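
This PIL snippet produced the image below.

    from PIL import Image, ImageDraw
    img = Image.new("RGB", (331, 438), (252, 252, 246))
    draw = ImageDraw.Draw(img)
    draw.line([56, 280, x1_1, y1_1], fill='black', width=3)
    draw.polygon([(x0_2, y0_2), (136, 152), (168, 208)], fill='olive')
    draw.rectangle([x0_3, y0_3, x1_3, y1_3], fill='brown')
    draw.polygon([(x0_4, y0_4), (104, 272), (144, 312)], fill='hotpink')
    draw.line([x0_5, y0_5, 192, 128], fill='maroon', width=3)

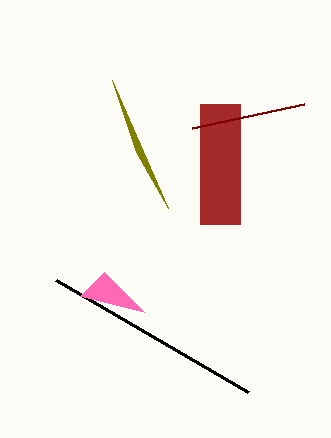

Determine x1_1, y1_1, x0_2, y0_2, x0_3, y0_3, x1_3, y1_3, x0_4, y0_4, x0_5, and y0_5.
x1_1 = 248
y1_1 = 392
x0_2 = 112
y0_2 = 80
x0_3 = 200
y0_3 = 104
x1_3 = 240
y1_3 = 224
x0_4 = 80
y0_4 = 296
x0_5 = 304
y0_5 = 104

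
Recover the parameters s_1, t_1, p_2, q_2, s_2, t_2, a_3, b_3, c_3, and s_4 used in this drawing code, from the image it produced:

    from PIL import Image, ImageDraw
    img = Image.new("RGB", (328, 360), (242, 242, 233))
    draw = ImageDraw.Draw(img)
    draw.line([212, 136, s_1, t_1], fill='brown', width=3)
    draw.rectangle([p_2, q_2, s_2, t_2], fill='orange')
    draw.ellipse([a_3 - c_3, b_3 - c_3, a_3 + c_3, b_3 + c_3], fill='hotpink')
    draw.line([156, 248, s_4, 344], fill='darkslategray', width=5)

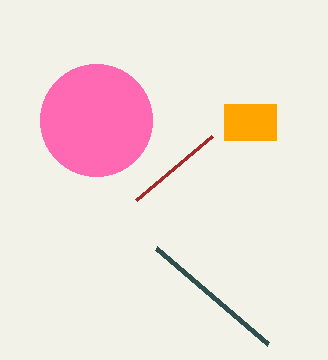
s_1 = 136
t_1 = 200
p_2 = 224
q_2 = 104
s_2 = 276
t_2 = 140
a_3 = 96
b_3 = 120
c_3 = 56
s_4 = 268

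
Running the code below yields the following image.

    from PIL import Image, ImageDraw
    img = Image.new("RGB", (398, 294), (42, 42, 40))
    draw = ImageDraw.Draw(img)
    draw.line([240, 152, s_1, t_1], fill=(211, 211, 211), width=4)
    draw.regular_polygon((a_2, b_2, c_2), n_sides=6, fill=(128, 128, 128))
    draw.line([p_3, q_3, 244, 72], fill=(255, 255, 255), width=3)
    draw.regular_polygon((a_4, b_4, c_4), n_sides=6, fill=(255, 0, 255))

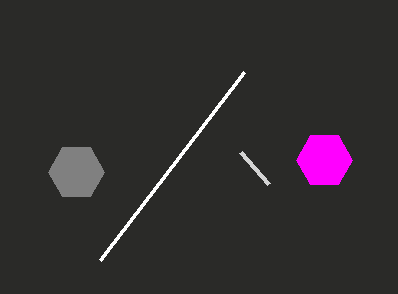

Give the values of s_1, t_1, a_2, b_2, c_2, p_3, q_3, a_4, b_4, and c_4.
s_1 = 268
t_1 = 184
a_2 = 76
b_2 = 172
c_2 = 28
p_3 = 100
q_3 = 260
a_4 = 324
b_4 = 160
c_4 = 28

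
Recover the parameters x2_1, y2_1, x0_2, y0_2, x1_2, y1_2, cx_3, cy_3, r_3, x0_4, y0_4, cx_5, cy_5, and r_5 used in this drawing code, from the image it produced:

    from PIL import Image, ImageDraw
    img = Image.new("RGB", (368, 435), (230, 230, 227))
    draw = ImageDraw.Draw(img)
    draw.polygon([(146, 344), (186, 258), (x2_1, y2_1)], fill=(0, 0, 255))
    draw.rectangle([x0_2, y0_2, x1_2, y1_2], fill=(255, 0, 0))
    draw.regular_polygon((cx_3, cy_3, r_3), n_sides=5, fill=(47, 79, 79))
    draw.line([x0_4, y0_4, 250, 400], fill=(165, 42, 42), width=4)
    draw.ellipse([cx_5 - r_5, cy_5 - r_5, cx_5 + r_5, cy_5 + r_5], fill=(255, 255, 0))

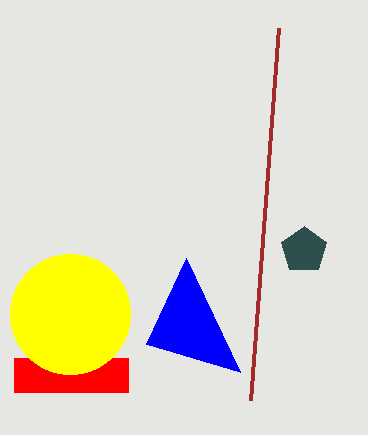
x2_1 = 240, y2_1 = 372, x0_2 = 14, y0_2 = 358, x1_2 = 128, y1_2 = 392, cx_3 = 304, cy_3 = 250, r_3 = 24, x0_4 = 278, y0_4 = 28, cx_5 = 70, cy_5 = 314, r_5 = 60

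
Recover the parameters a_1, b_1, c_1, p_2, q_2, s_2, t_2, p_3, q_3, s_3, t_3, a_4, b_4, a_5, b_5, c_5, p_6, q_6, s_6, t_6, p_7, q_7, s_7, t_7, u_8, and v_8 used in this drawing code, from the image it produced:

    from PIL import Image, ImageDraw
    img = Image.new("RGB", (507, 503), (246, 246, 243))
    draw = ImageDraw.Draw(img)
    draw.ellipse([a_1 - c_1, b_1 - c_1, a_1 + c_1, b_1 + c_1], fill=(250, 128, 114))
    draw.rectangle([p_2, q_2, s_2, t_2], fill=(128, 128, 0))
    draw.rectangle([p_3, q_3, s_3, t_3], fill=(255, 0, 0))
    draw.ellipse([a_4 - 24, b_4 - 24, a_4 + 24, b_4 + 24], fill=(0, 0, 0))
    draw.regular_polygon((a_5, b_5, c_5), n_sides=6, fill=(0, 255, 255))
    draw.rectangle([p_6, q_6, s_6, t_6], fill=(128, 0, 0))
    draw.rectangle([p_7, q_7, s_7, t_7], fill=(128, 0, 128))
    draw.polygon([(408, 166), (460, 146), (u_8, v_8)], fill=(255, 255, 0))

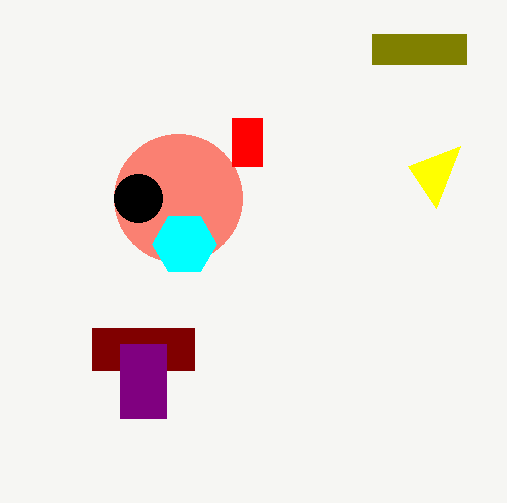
a_1 = 178
b_1 = 198
c_1 = 64
p_2 = 372
q_2 = 34
s_2 = 466
t_2 = 64
p_3 = 232
q_3 = 118
s_3 = 262
t_3 = 166
a_4 = 138
b_4 = 198
a_5 = 184
b_5 = 244
c_5 = 32
p_6 = 92
q_6 = 328
s_6 = 194
t_6 = 370
p_7 = 120
q_7 = 344
s_7 = 166
t_7 = 418
u_8 = 436
v_8 = 208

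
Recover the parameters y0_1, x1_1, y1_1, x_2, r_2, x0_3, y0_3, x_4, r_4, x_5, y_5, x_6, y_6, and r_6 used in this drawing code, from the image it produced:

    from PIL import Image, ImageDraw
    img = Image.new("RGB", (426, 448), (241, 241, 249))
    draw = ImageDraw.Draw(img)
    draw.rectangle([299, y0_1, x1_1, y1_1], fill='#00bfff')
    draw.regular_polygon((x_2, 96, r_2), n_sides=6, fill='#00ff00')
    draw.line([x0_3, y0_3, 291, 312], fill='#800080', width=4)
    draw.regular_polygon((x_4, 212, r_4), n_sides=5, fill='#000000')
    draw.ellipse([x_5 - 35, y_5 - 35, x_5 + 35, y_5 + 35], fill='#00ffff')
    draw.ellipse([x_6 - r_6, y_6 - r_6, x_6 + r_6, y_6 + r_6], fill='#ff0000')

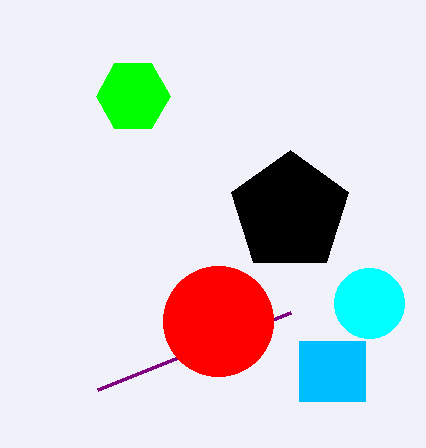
y0_1 = 341, x1_1 = 365, y1_1 = 401, x_2 = 133, r_2 = 37, x0_3 = 98, y0_3 = 389, x_4 = 290, r_4 = 62, x_5 = 369, y_5 = 303, x_6 = 218, y_6 = 321, r_6 = 55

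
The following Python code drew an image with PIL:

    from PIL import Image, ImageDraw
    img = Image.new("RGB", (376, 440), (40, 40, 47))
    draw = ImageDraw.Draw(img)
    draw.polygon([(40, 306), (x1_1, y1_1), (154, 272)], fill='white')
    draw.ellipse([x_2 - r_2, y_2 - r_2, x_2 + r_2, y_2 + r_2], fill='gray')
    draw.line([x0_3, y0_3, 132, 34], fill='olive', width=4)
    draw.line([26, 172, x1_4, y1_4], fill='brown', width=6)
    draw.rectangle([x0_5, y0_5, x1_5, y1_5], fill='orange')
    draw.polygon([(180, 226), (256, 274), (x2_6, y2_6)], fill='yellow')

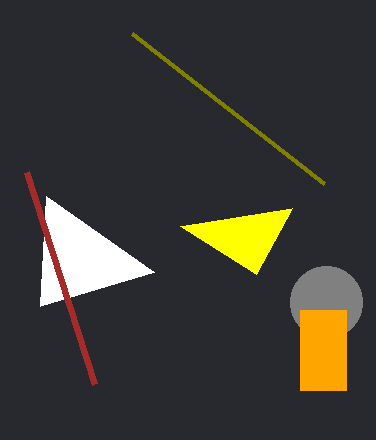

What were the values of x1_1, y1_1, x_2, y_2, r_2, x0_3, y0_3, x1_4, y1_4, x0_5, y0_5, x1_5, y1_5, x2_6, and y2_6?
x1_1 = 46
y1_1 = 196
x_2 = 326
y_2 = 302
r_2 = 36
x0_3 = 324
y0_3 = 184
x1_4 = 94
y1_4 = 384
x0_5 = 300
y0_5 = 310
x1_5 = 346
y1_5 = 390
x2_6 = 292
y2_6 = 208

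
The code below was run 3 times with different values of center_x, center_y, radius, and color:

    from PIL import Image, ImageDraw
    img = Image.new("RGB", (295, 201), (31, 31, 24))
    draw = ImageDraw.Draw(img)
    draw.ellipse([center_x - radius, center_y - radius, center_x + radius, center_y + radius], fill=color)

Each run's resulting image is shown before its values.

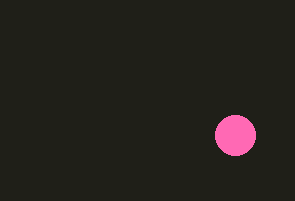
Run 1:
center_x = 235, center_y = 135, radius = 20, color = 'hotpink'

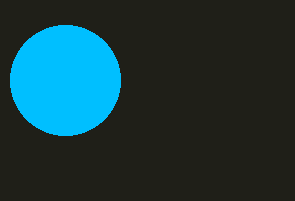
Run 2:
center_x = 65, center_y = 80, radius = 55, color = 'deepskyblue'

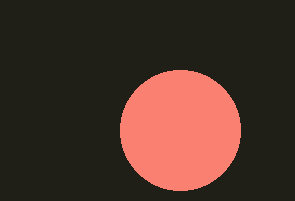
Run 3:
center_x = 180; center_y = 130; radius = 60; color = 'salmon'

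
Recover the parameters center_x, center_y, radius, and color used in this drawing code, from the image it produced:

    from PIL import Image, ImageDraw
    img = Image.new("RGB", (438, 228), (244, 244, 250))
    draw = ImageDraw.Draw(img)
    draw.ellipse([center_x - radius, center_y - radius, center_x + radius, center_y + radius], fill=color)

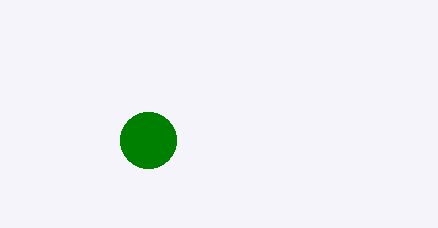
center_x = 148
center_y = 140
radius = 28
color = 'green'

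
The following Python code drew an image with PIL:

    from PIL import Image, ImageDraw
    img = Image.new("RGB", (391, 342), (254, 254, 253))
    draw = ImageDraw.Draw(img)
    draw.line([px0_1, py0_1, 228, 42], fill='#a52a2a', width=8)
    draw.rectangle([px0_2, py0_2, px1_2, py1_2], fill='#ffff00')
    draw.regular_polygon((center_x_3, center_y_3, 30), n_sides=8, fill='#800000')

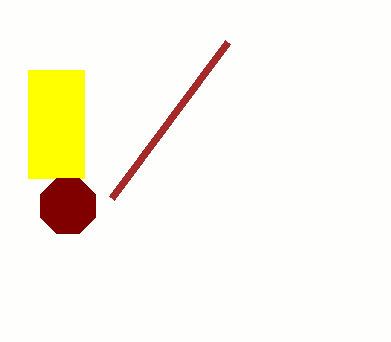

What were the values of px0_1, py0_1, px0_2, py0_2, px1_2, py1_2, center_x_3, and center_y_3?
px0_1 = 112
py0_1 = 198
px0_2 = 28
py0_2 = 70
px1_2 = 84
py1_2 = 178
center_x_3 = 68
center_y_3 = 206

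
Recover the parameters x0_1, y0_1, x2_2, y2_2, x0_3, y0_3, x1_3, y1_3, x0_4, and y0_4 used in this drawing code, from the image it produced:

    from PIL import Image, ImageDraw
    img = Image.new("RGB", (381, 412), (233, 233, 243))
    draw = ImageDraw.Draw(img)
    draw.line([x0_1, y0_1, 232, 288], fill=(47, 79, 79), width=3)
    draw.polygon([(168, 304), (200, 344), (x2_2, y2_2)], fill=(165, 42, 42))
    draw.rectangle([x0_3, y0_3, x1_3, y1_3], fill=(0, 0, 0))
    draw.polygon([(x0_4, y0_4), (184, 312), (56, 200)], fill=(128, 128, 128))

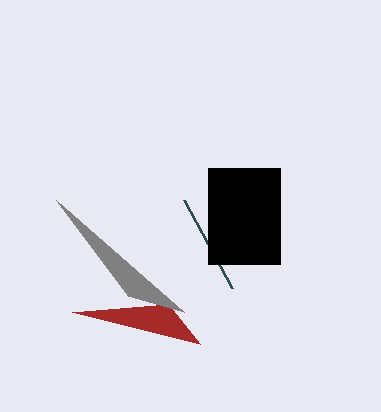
x0_1 = 184
y0_1 = 200
x2_2 = 72
y2_2 = 312
x0_3 = 208
y0_3 = 168
x1_3 = 280
y1_3 = 264
x0_4 = 128
y0_4 = 296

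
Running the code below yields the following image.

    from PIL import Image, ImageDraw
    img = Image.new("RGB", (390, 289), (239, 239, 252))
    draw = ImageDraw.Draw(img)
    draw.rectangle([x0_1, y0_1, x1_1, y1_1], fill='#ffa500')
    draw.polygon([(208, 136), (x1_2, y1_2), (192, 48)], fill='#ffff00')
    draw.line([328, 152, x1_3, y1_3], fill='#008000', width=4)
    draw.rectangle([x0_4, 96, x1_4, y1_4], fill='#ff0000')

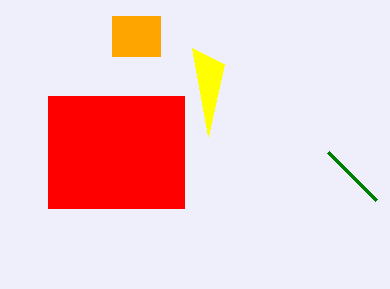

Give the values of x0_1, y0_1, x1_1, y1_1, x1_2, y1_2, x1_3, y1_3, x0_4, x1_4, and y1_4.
x0_1 = 112, y0_1 = 16, x1_1 = 160, y1_1 = 56, x1_2 = 224, y1_2 = 64, x1_3 = 376, y1_3 = 200, x0_4 = 48, x1_4 = 184, y1_4 = 208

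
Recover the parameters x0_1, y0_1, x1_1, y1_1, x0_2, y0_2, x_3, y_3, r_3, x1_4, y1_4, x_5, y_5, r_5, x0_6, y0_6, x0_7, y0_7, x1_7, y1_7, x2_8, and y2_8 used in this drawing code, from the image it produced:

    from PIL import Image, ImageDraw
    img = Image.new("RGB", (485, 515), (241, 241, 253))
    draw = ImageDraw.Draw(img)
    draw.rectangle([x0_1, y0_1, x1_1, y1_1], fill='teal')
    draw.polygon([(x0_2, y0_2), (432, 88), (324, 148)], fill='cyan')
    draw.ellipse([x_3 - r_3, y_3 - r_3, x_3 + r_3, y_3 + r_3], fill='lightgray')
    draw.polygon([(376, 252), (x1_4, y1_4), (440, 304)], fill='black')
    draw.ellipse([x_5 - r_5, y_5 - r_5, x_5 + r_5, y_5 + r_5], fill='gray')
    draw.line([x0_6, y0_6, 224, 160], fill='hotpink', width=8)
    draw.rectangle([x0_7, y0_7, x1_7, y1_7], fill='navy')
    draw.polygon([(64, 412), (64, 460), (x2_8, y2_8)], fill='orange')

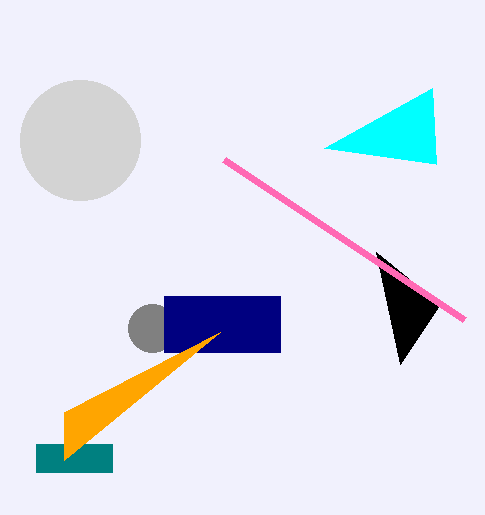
x0_1 = 36; y0_1 = 444; x1_1 = 112; y1_1 = 472; x0_2 = 436; y0_2 = 164; x_3 = 80; y_3 = 140; r_3 = 60; x1_4 = 400; y1_4 = 364; x_5 = 152; y_5 = 328; r_5 = 24; x0_6 = 464; y0_6 = 320; x0_7 = 164; y0_7 = 296; x1_7 = 280; y1_7 = 352; x2_8 = 220; y2_8 = 332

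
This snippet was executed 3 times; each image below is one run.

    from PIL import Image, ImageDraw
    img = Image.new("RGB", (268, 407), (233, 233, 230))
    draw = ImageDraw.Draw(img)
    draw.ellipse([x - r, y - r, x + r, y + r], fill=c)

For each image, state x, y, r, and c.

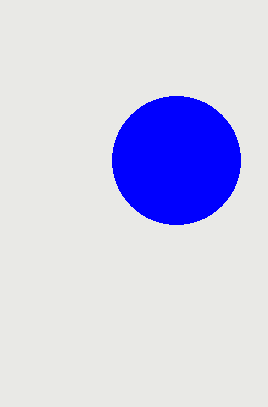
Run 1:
x = 176
y = 160
r = 64
c = 'blue'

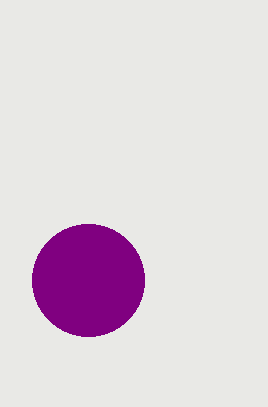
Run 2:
x = 88, y = 280, r = 56, c = 'purple'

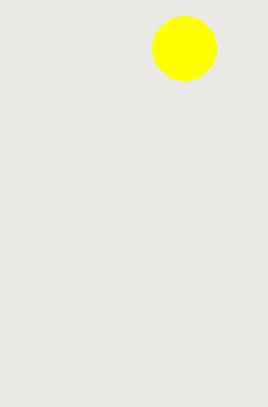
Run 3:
x = 184, y = 48, r = 32, c = 'yellow'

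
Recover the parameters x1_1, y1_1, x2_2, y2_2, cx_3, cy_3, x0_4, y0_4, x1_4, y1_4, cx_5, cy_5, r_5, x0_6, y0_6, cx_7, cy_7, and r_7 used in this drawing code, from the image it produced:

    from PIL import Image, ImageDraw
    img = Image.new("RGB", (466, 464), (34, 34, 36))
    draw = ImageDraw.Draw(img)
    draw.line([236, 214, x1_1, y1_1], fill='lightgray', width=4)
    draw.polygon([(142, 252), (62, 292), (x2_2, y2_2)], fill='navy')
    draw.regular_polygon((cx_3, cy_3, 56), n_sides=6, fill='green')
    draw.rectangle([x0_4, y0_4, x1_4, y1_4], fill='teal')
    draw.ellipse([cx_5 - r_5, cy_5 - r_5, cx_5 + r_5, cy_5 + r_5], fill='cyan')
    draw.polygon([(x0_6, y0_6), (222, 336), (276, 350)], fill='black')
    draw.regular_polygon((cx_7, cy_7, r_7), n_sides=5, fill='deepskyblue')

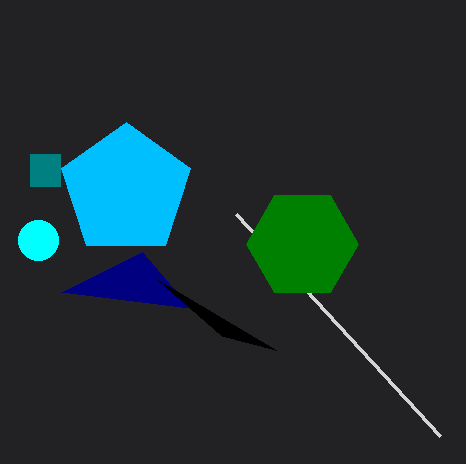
x1_1 = 440; y1_1 = 436; x2_2 = 190; y2_2 = 308; cx_3 = 302; cy_3 = 244; x0_4 = 30; y0_4 = 154; x1_4 = 60; y1_4 = 186; cx_5 = 38; cy_5 = 240; r_5 = 20; x0_6 = 158; y0_6 = 280; cx_7 = 126; cy_7 = 190; r_7 = 68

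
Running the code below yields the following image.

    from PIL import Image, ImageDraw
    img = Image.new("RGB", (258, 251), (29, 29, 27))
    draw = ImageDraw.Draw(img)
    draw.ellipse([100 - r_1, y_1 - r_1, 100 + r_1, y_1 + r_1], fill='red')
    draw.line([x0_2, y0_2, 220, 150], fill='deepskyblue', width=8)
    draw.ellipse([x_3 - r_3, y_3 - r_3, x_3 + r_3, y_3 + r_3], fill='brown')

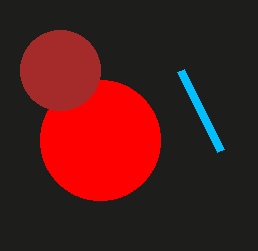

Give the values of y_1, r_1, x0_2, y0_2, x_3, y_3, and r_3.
y_1 = 140
r_1 = 60
x0_2 = 180
y0_2 = 70
x_3 = 60
y_3 = 70
r_3 = 40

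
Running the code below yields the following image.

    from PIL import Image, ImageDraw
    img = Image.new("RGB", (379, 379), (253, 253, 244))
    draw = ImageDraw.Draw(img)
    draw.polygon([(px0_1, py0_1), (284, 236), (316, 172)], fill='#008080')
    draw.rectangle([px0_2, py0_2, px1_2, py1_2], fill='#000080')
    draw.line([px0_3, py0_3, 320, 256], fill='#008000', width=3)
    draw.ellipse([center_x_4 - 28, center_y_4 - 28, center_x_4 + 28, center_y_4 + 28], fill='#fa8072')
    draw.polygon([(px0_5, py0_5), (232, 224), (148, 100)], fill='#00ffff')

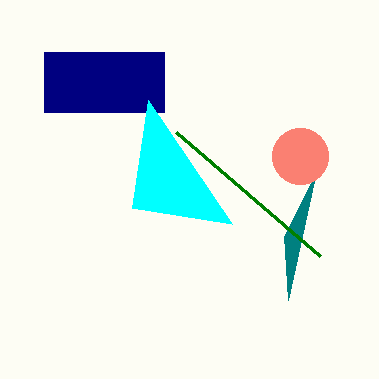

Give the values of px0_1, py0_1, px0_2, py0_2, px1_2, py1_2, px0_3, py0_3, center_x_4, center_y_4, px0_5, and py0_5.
px0_1 = 288
py0_1 = 300
px0_2 = 44
py0_2 = 52
px1_2 = 164
py1_2 = 112
px0_3 = 176
py0_3 = 132
center_x_4 = 300
center_y_4 = 156
px0_5 = 132
py0_5 = 208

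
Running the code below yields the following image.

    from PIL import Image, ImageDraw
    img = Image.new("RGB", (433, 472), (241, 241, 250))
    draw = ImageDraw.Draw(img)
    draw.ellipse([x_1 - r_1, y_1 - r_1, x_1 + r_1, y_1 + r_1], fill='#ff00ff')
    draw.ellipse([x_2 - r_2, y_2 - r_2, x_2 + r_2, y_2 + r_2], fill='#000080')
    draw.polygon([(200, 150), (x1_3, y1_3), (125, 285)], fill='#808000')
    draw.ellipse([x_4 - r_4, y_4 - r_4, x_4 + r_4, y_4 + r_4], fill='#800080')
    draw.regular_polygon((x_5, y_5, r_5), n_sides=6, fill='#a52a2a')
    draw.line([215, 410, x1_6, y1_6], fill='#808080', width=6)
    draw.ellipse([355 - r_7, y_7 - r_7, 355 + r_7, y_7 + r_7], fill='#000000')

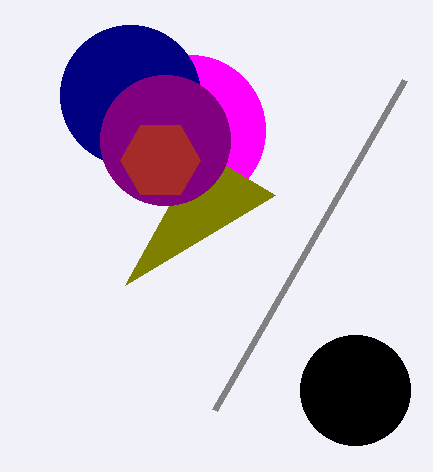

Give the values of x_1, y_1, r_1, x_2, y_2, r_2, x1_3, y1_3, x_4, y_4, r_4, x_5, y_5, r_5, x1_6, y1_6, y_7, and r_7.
x_1 = 190; y_1 = 130; r_1 = 75; x_2 = 130; y_2 = 95; r_2 = 70; x1_3 = 275; y1_3 = 195; x_4 = 165; y_4 = 140; r_4 = 65; x_5 = 160; y_5 = 160; r_5 = 40; x1_6 = 405; y1_6 = 80; y_7 = 390; r_7 = 55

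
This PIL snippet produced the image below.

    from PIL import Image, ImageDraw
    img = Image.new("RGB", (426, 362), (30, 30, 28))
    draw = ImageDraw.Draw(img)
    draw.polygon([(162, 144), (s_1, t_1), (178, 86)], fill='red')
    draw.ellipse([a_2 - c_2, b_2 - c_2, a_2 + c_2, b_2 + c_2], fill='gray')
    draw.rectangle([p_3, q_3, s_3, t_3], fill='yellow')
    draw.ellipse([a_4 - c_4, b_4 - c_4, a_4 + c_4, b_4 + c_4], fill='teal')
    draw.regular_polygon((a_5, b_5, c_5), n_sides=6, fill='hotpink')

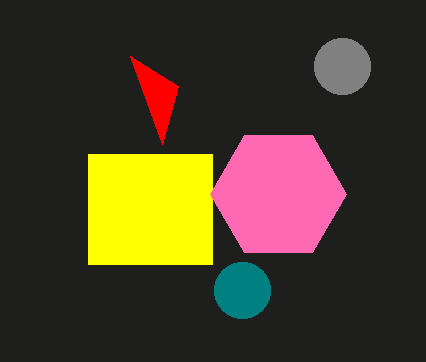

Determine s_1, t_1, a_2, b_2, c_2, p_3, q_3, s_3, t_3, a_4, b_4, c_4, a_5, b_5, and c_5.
s_1 = 130
t_1 = 56
a_2 = 342
b_2 = 66
c_2 = 28
p_3 = 88
q_3 = 154
s_3 = 212
t_3 = 264
a_4 = 242
b_4 = 290
c_4 = 28
a_5 = 278
b_5 = 194
c_5 = 68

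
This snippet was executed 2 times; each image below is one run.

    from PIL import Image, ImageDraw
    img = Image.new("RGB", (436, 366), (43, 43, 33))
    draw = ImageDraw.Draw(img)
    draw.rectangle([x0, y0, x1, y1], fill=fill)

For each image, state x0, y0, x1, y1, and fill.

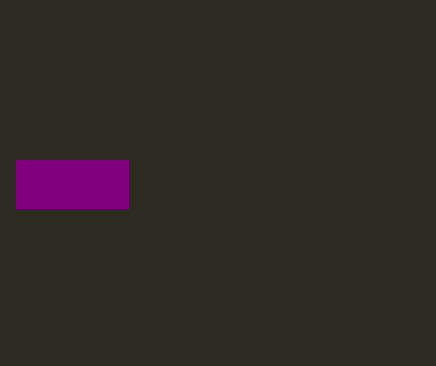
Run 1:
x0 = 16; y0 = 160; x1 = 128; y1 = 208; fill = 'purple'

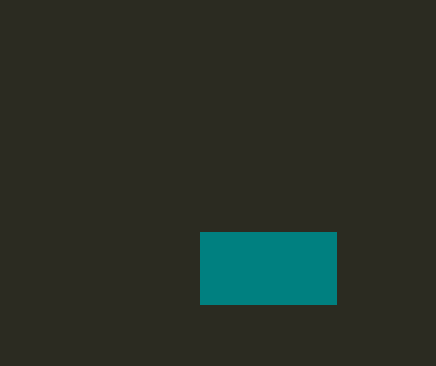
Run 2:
x0 = 200
y0 = 232
x1 = 336
y1 = 304
fill = 'teal'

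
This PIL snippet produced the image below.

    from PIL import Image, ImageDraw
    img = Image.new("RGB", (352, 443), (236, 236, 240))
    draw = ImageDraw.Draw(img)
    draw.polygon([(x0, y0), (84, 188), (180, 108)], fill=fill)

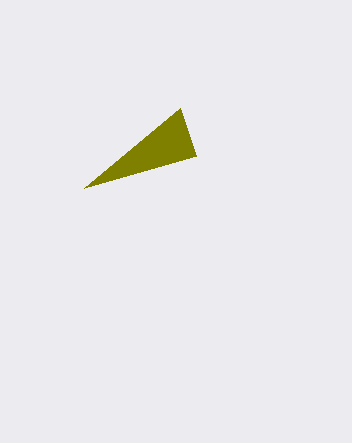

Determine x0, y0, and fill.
x0 = 196; y0 = 156; fill = 'olive'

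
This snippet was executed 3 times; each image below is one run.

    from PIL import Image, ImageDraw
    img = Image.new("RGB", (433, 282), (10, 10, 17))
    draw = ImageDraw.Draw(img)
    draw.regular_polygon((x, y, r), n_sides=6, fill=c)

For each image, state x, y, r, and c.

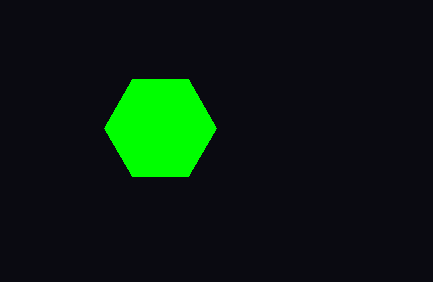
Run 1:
x = 160
y = 128
r = 56
c = 'lime'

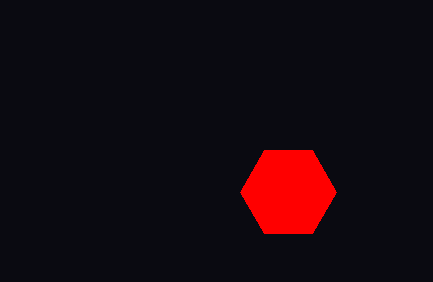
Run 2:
x = 288, y = 192, r = 48, c = 'red'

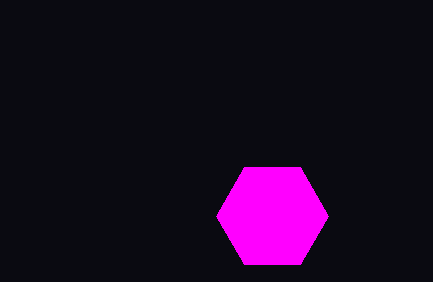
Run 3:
x = 272
y = 216
r = 56
c = 'magenta'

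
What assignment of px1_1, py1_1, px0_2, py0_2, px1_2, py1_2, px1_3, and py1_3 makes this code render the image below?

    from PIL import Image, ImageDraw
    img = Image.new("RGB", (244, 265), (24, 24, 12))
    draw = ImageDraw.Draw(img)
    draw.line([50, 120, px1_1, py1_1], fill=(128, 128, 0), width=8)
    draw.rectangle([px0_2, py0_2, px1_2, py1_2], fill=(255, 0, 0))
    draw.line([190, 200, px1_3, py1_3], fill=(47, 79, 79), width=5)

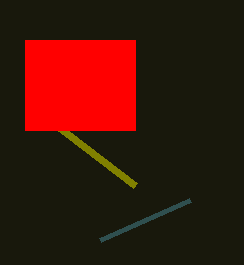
px1_1 = 135; py1_1 = 185; px0_2 = 25; py0_2 = 40; px1_2 = 135; py1_2 = 130; px1_3 = 100; py1_3 = 240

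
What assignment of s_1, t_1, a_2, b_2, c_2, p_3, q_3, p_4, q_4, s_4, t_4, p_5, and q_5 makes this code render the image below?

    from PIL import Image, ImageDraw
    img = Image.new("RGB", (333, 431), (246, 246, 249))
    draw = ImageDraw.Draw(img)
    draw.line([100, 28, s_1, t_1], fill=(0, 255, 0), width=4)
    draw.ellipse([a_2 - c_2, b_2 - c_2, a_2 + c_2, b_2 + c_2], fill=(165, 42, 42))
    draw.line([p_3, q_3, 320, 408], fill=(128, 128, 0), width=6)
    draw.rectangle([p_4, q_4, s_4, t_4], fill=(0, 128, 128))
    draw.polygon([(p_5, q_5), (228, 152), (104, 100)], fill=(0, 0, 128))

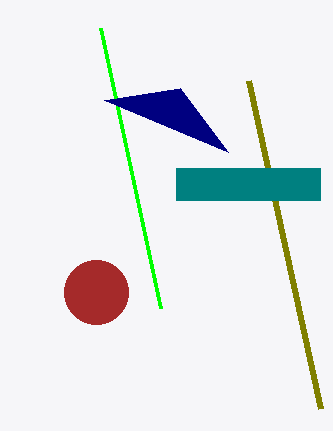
s_1 = 160
t_1 = 308
a_2 = 96
b_2 = 292
c_2 = 32
p_3 = 248
q_3 = 80
p_4 = 176
q_4 = 168
s_4 = 320
t_4 = 200
p_5 = 180
q_5 = 88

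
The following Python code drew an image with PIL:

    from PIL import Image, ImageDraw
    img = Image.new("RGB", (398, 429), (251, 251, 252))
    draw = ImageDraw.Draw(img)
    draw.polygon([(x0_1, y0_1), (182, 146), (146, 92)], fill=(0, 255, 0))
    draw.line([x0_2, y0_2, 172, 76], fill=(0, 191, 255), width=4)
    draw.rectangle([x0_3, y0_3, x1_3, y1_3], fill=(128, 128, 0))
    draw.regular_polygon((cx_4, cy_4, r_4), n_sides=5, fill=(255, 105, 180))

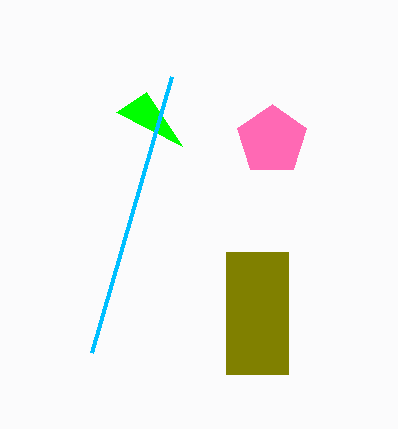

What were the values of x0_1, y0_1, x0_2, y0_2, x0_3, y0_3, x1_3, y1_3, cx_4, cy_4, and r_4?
x0_1 = 116; y0_1 = 112; x0_2 = 92; y0_2 = 352; x0_3 = 226; y0_3 = 252; x1_3 = 288; y1_3 = 374; cx_4 = 272; cy_4 = 140; r_4 = 36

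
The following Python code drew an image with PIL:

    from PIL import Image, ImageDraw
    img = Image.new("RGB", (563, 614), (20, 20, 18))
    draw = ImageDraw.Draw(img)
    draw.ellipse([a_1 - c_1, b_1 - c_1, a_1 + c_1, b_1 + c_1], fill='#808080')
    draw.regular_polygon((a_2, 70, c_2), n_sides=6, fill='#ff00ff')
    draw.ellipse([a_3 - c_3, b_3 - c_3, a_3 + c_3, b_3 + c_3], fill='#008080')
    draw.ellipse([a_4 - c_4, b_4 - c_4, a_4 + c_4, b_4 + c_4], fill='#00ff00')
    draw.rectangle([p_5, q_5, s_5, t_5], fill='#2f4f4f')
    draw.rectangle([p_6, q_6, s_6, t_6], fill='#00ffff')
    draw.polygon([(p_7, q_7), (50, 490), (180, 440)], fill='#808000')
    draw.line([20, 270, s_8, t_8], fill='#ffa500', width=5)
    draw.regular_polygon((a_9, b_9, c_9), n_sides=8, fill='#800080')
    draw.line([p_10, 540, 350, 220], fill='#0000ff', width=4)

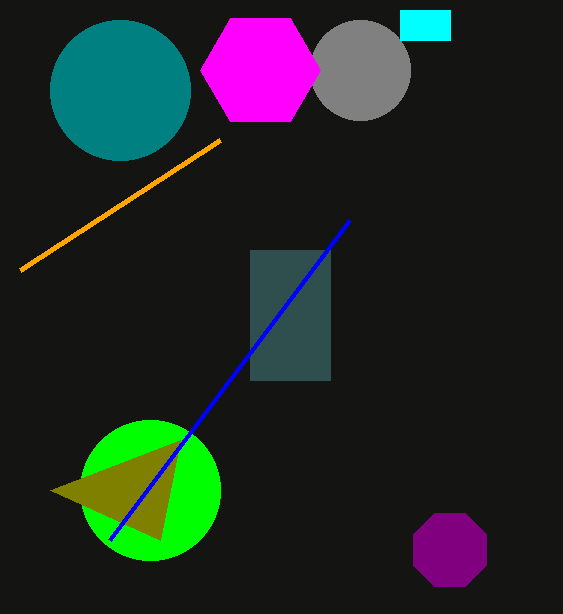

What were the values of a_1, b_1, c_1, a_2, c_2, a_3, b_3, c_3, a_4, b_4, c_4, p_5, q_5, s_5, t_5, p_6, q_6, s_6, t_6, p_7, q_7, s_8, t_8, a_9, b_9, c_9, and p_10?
a_1 = 360, b_1 = 70, c_1 = 50, a_2 = 260, c_2 = 60, a_3 = 120, b_3 = 90, c_3 = 70, a_4 = 150, b_4 = 490, c_4 = 70, p_5 = 250, q_5 = 250, s_5 = 330, t_5 = 380, p_6 = 400, q_6 = 10, s_6 = 450, t_6 = 40, p_7 = 160, q_7 = 540, s_8 = 220, t_8 = 140, a_9 = 450, b_9 = 550, c_9 = 40, p_10 = 110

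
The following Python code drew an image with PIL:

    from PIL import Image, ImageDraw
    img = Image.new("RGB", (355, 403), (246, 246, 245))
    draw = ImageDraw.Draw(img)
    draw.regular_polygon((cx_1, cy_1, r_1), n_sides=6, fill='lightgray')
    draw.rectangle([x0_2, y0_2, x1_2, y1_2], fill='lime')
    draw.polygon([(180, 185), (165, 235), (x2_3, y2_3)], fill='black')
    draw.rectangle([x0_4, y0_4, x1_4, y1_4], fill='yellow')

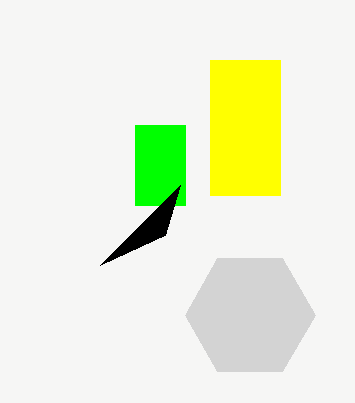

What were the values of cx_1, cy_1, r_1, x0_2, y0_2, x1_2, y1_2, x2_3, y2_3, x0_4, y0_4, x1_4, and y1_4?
cx_1 = 250
cy_1 = 315
r_1 = 65
x0_2 = 135
y0_2 = 125
x1_2 = 185
y1_2 = 205
x2_3 = 100
y2_3 = 265
x0_4 = 210
y0_4 = 60
x1_4 = 280
y1_4 = 195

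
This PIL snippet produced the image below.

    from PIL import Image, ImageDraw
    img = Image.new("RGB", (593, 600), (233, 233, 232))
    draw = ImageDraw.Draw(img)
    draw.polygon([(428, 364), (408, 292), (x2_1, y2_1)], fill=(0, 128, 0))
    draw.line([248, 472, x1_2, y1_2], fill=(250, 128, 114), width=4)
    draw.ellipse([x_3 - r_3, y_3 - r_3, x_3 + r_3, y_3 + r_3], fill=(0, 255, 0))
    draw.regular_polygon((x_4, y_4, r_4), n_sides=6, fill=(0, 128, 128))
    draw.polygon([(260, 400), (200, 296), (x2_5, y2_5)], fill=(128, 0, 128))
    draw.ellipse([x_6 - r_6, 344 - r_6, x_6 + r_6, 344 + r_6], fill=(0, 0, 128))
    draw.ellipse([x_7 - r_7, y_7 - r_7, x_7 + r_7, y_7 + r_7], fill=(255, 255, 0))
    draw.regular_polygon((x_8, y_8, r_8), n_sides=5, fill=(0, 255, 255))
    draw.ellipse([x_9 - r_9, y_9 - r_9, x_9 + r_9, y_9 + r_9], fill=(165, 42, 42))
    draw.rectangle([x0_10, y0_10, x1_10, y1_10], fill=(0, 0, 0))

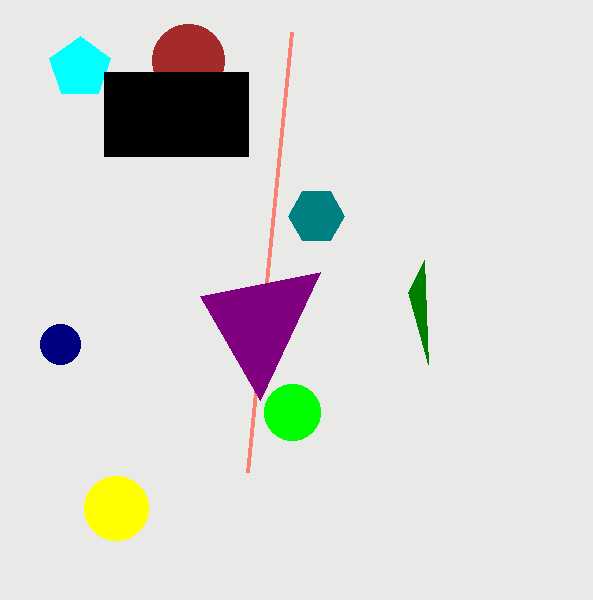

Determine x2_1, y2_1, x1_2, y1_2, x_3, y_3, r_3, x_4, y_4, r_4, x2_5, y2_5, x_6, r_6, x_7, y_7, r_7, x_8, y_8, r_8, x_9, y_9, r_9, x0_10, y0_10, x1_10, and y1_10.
x2_1 = 424, y2_1 = 260, x1_2 = 292, y1_2 = 32, x_3 = 292, y_3 = 412, r_3 = 28, x_4 = 316, y_4 = 216, r_4 = 28, x2_5 = 320, y2_5 = 272, x_6 = 60, r_6 = 20, x_7 = 116, y_7 = 508, r_7 = 32, x_8 = 80, y_8 = 68, r_8 = 32, x_9 = 188, y_9 = 60, r_9 = 36, x0_10 = 104, y0_10 = 72, x1_10 = 248, y1_10 = 156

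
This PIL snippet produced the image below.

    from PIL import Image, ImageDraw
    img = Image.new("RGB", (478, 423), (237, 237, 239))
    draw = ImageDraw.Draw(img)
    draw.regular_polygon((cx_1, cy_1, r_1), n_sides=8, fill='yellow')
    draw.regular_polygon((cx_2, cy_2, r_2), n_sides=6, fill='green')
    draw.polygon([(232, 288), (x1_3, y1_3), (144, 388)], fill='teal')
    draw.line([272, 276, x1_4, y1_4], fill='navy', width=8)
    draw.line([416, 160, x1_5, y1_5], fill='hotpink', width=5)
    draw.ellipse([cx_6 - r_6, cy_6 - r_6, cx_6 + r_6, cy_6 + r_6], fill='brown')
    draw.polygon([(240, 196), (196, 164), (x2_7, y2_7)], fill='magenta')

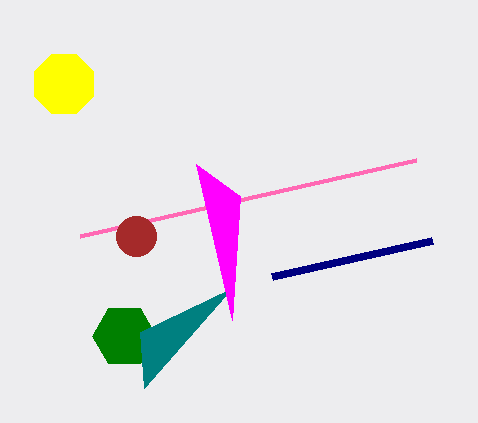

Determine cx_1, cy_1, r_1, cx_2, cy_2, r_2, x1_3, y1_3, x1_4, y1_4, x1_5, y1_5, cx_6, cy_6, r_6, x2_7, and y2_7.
cx_1 = 64; cy_1 = 84; r_1 = 32; cx_2 = 124; cy_2 = 336; r_2 = 32; x1_3 = 140; y1_3 = 332; x1_4 = 432; y1_4 = 240; x1_5 = 80; y1_5 = 236; cx_6 = 136; cy_6 = 236; r_6 = 20; x2_7 = 232; y2_7 = 320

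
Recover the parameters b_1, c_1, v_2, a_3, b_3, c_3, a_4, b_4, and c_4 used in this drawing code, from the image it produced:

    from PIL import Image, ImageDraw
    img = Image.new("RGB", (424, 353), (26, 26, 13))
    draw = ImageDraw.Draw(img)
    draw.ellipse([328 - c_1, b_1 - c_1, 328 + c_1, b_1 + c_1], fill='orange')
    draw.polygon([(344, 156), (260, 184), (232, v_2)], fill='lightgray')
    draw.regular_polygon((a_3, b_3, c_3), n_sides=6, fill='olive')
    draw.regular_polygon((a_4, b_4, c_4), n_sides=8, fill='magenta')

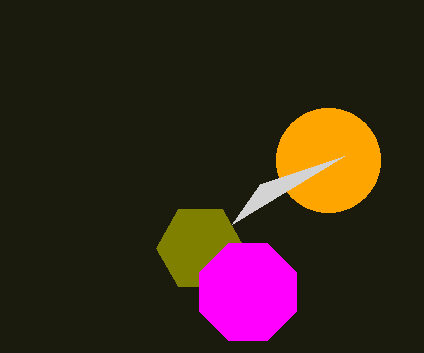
b_1 = 160
c_1 = 52
v_2 = 224
a_3 = 200
b_3 = 248
c_3 = 44
a_4 = 248
b_4 = 292
c_4 = 52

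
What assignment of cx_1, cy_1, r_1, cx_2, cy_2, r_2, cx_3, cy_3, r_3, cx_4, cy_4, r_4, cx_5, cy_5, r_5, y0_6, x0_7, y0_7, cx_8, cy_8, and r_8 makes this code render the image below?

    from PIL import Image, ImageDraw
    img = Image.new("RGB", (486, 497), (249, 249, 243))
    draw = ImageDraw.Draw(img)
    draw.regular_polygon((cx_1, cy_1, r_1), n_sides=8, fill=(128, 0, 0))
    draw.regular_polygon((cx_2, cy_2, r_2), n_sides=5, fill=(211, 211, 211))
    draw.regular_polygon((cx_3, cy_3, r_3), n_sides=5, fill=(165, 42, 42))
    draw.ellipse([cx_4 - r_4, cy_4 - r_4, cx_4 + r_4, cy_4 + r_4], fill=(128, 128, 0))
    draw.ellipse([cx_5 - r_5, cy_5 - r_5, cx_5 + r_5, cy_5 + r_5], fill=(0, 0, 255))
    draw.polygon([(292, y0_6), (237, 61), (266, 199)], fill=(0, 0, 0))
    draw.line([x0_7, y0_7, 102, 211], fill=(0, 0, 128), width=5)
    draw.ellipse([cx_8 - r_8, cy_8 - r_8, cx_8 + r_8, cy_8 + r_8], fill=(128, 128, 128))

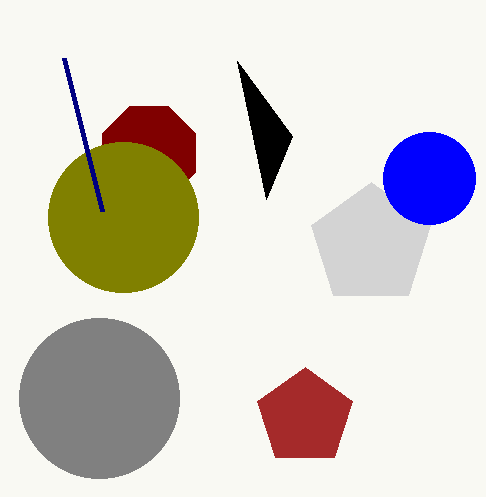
cx_1 = 149, cy_1 = 153, r_1 = 50, cx_2 = 371, cy_2 = 245, r_2 = 63, cx_3 = 305, cy_3 = 417, r_3 = 50, cx_4 = 123, cy_4 = 217, r_4 = 75, cx_5 = 429, cy_5 = 178, r_5 = 46, y0_6 = 136, x0_7 = 64, y0_7 = 58, cx_8 = 99, cy_8 = 398, r_8 = 80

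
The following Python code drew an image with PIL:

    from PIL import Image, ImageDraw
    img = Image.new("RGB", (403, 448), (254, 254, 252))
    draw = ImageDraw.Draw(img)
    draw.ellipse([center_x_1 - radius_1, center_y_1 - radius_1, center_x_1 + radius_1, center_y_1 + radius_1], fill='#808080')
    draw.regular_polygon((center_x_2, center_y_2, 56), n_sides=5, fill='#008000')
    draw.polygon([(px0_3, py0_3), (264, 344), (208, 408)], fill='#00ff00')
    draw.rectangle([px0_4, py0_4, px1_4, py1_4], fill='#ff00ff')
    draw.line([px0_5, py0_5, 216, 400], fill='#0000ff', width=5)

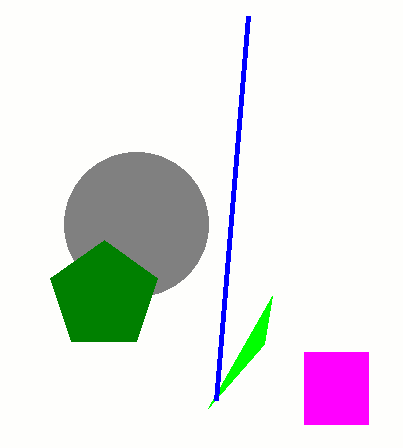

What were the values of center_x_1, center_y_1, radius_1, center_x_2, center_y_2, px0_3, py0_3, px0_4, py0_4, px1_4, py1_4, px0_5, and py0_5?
center_x_1 = 136
center_y_1 = 224
radius_1 = 72
center_x_2 = 104
center_y_2 = 296
px0_3 = 272
py0_3 = 296
px0_4 = 304
py0_4 = 352
px1_4 = 368
py1_4 = 424
px0_5 = 248
py0_5 = 16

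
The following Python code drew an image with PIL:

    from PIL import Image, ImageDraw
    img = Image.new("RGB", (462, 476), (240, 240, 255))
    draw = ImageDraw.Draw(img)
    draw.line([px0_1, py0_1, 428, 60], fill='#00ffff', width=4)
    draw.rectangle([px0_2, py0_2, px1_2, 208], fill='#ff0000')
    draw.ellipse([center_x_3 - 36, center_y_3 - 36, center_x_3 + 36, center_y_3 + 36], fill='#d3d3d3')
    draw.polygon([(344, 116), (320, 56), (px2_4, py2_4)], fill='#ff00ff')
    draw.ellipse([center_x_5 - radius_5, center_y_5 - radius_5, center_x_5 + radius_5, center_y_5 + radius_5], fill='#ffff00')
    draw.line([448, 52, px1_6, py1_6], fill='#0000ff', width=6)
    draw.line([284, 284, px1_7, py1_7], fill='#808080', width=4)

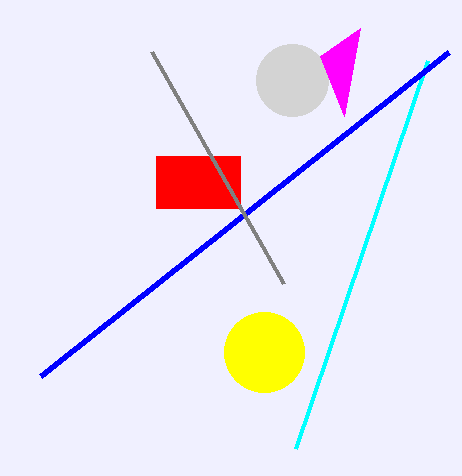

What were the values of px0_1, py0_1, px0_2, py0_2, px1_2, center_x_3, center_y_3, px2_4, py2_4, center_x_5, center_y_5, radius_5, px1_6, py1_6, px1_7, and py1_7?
px0_1 = 296, py0_1 = 448, px0_2 = 156, py0_2 = 156, px1_2 = 240, center_x_3 = 292, center_y_3 = 80, px2_4 = 360, py2_4 = 28, center_x_5 = 264, center_y_5 = 352, radius_5 = 40, px1_6 = 40, py1_6 = 376, px1_7 = 152, py1_7 = 52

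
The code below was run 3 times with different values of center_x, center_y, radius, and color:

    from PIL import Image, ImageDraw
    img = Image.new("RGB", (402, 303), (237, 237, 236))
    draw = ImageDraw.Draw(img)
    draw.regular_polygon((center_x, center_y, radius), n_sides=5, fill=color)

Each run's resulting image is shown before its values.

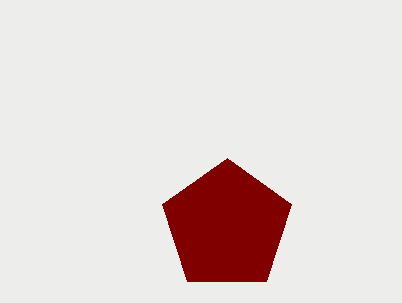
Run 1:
center_x = 227, center_y = 226, radius = 68, color = 'maroon'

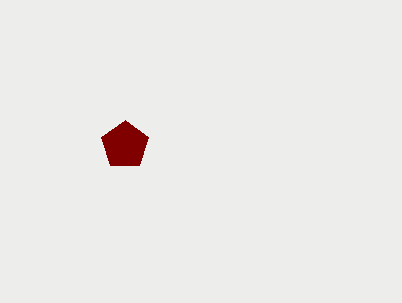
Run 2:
center_x = 125
center_y = 145
radius = 25
color = 'maroon'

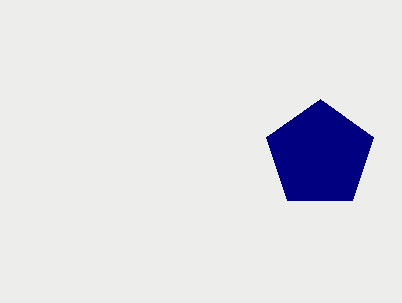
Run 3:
center_x = 320; center_y = 155; radius = 56; color = 'navy'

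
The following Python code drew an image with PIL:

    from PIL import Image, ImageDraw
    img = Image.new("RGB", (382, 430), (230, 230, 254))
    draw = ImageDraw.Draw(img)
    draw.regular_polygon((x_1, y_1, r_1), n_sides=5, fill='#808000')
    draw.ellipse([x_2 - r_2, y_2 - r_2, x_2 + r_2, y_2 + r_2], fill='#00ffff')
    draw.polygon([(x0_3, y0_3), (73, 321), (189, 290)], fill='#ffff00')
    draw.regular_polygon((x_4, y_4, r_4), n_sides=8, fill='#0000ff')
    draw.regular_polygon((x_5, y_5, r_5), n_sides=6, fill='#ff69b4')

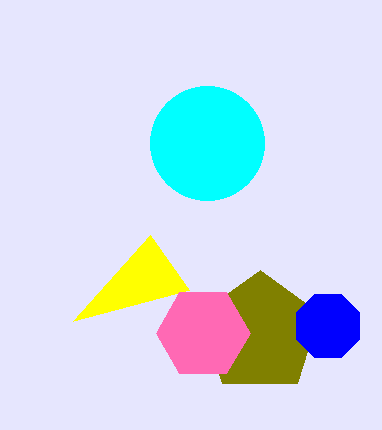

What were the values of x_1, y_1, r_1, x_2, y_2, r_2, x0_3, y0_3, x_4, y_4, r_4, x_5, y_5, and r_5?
x_1 = 260, y_1 = 333, r_1 = 63, x_2 = 207, y_2 = 143, r_2 = 57, x0_3 = 150, y0_3 = 235, x_4 = 328, y_4 = 326, r_4 = 34, x_5 = 203, y_5 = 333, r_5 = 47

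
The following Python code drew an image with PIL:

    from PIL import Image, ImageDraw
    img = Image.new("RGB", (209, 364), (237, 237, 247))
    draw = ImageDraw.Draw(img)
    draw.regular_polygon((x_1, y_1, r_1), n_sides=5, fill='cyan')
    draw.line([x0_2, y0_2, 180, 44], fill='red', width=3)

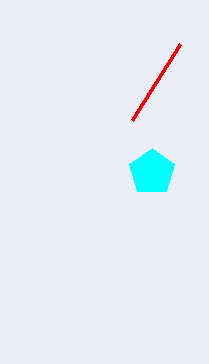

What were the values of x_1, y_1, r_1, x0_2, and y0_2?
x_1 = 152
y_1 = 172
r_1 = 24
x0_2 = 132
y0_2 = 120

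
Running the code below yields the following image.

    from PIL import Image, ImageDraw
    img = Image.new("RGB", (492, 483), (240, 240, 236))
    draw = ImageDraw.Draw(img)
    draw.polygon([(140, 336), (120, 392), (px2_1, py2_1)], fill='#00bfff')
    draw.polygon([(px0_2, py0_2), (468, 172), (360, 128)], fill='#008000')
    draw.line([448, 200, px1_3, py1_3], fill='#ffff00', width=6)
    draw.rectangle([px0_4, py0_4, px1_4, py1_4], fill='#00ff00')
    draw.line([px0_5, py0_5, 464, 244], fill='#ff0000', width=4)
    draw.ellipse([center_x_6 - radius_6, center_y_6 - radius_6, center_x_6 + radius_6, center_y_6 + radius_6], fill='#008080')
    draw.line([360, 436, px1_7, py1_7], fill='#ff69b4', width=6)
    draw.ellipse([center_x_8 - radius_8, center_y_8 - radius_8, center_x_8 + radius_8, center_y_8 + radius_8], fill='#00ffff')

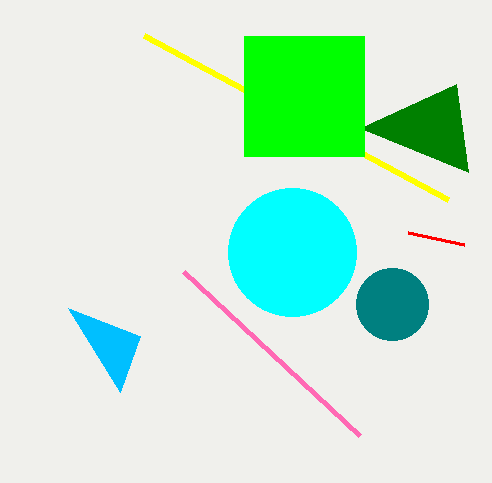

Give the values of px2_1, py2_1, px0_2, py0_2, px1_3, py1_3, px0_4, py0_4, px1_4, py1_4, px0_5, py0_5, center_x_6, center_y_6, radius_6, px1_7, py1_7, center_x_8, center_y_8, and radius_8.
px2_1 = 68
py2_1 = 308
px0_2 = 456
py0_2 = 84
px1_3 = 144
py1_3 = 36
px0_4 = 244
py0_4 = 36
px1_4 = 364
py1_4 = 156
px0_5 = 408
py0_5 = 232
center_x_6 = 392
center_y_6 = 304
radius_6 = 36
px1_7 = 184
py1_7 = 272
center_x_8 = 292
center_y_8 = 252
radius_8 = 64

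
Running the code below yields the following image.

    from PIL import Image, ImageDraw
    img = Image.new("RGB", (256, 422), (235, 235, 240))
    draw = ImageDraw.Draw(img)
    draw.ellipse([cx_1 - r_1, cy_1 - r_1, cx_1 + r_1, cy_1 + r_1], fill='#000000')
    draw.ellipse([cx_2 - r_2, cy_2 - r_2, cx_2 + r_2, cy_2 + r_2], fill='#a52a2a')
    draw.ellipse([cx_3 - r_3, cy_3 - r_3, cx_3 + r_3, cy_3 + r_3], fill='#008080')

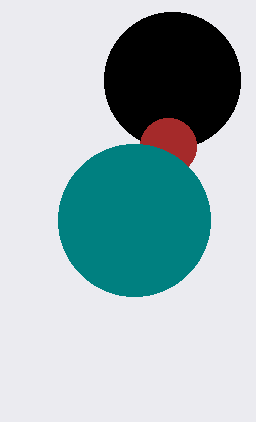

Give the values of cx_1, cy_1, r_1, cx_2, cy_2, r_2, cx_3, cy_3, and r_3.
cx_1 = 172; cy_1 = 80; r_1 = 68; cx_2 = 168; cy_2 = 146; r_2 = 28; cx_3 = 134; cy_3 = 220; r_3 = 76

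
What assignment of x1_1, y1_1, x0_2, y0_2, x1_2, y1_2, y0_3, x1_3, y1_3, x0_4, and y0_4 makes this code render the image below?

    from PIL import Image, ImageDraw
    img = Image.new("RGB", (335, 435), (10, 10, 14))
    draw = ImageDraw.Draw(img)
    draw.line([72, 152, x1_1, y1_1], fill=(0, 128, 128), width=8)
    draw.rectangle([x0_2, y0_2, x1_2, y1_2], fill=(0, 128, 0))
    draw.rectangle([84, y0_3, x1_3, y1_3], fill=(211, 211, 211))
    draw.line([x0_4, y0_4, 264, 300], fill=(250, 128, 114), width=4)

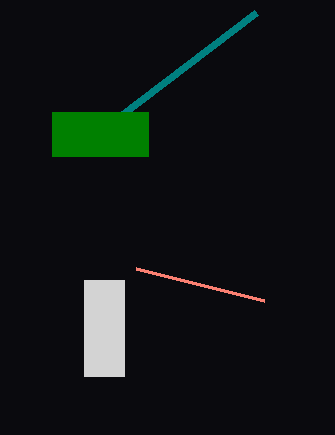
x1_1 = 256, y1_1 = 12, x0_2 = 52, y0_2 = 112, x1_2 = 148, y1_2 = 156, y0_3 = 280, x1_3 = 124, y1_3 = 376, x0_4 = 136, y0_4 = 268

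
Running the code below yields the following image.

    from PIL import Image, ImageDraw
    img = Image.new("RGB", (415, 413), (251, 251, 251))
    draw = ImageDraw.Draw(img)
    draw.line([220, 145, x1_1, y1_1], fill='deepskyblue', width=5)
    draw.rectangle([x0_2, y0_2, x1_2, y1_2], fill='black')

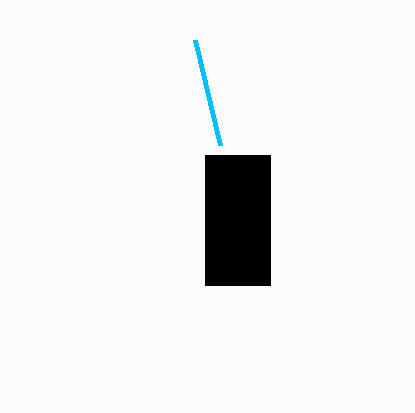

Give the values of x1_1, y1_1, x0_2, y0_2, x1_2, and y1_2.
x1_1 = 195, y1_1 = 40, x0_2 = 205, y0_2 = 155, x1_2 = 270, y1_2 = 285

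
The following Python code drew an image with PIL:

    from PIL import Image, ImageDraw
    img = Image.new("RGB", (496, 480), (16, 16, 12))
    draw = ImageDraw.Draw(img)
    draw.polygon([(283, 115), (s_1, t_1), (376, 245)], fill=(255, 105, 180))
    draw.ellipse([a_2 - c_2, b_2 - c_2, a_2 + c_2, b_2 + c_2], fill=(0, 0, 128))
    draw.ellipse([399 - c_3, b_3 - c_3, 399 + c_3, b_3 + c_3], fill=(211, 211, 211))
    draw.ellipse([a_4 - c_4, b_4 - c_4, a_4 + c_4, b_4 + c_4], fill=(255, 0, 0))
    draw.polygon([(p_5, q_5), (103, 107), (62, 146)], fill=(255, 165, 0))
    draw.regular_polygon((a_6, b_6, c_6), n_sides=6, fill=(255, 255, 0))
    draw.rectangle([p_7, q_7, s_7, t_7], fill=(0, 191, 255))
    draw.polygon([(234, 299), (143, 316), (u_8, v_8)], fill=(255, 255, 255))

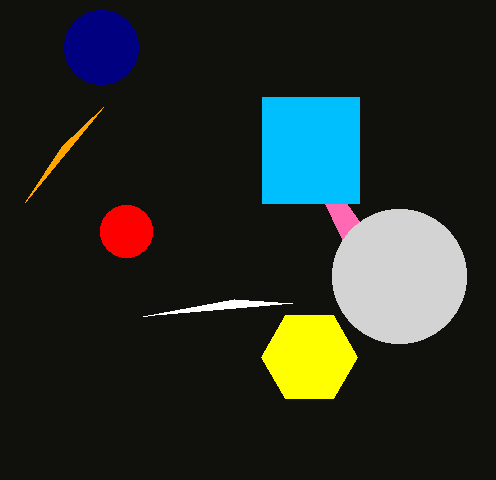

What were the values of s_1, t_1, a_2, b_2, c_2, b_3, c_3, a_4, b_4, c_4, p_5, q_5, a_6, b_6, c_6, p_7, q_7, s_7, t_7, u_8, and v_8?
s_1 = 342
t_1 = 239
a_2 = 101
b_2 = 47
c_2 = 37
b_3 = 276
c_3 = 67
a_4 = 126
b_4 = 231
c_4 = 26
p_5 = 25
q_5 = 202
a_6 = 309
b_6 = 357
c_6 = 48
p_7 = 262
q_7 = 97
s_7 = 359
t_7 = 203
u_8 = 292
v_8 = 303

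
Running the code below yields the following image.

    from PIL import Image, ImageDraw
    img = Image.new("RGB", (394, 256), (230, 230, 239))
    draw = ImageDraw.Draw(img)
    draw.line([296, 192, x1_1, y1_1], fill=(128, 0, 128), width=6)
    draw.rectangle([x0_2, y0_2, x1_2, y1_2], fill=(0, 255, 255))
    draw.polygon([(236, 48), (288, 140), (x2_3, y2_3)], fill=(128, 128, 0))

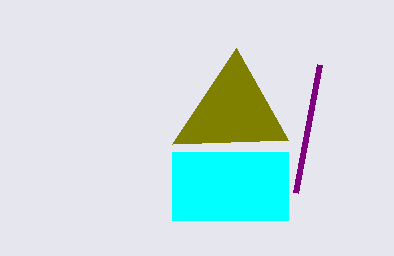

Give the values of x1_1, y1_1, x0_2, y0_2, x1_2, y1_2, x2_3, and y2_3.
x1_1 = 320
y1_1 = 64
x0_2 = 172
y0_2 = 152
x1_2 = 288
y1_2 = 220
x2_3 = 172
y2_3 = 144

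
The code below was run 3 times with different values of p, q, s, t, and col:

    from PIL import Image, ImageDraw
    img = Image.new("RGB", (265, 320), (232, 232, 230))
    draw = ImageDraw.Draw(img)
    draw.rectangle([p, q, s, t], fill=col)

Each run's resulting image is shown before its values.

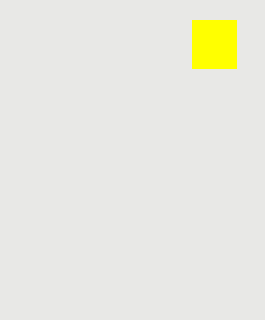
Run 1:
p = 192; q = 20; s = 236; t = 68; col = 'yellow'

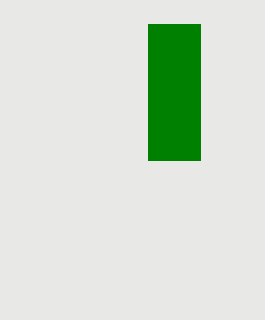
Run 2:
p = 148, q = 24, s = 200, t = 160, col = 'green'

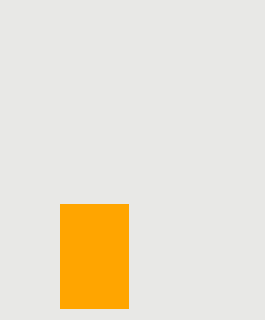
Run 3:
p = 60; q = 204; s = 128; t = 308; col = 'orange'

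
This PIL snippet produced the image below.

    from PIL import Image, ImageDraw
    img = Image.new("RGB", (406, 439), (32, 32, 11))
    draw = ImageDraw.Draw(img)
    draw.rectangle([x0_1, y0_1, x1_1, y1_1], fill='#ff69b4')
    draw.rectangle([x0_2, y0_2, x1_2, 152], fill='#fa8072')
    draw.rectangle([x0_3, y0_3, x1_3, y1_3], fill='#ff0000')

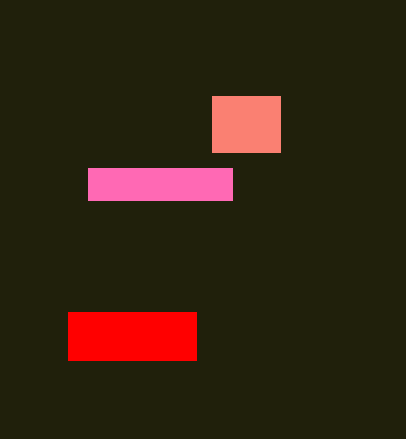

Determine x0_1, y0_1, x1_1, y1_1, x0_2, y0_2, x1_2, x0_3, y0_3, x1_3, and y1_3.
x0_1 = 88, y0_1 = 168, x1_1 = 232, y1_1 = 200, x0_2 = 212, y0_2 = 96, x1_2 = 280, x0_3 = 68, y0_3 = 312, x1_3 = 196, y1_3 = 360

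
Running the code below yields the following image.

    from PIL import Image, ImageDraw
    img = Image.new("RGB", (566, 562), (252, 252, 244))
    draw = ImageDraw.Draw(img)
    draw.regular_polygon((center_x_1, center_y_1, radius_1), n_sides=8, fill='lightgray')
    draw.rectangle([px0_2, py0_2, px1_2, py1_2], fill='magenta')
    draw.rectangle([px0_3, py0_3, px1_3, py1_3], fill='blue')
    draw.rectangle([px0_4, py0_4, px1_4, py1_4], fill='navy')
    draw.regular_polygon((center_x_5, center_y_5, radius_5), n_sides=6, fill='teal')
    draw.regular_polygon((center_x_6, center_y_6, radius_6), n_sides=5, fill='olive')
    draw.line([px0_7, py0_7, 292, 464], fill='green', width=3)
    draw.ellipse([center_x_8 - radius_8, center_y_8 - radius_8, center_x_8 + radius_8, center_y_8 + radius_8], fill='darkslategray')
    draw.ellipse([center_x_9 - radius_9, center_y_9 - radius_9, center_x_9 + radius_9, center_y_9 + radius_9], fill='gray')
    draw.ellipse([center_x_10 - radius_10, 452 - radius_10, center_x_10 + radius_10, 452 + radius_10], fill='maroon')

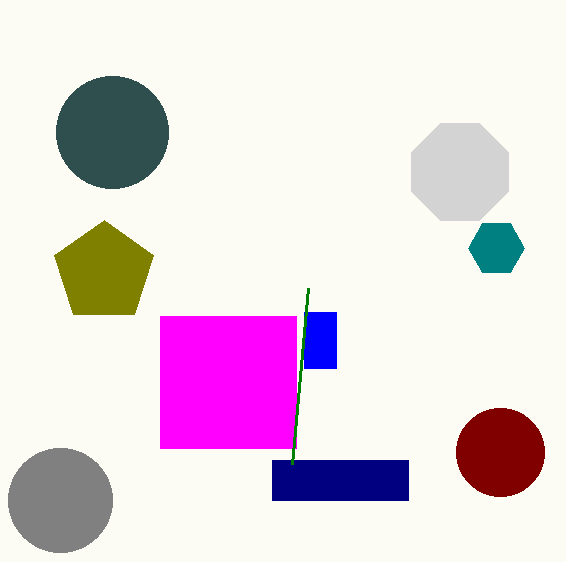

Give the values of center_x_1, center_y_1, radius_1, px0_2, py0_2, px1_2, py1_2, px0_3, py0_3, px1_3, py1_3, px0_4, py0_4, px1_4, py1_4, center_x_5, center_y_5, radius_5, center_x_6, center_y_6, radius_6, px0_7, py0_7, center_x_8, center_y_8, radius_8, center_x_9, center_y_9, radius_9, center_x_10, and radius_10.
center_x_1 = 460
center_y_1 = 172
radius_1 = 52
px0_2 = 160
py0_2 = 316
px1_2 = 296
py1_2 = 448
px0_3 = 304
py0_3 = 312
px1_3 = 336
py1_3 = 368
px0_4 = 272
py0_4 = 460
px1_4 = 408
py1_4 = 500
center_x_5 = 496
center_y_5 = 248
radius_5 = 28
center_x_6 = 104
center_y_6 = 272
radius_6 = 52
px0_7 = 308
py0_7 = 288
center_x_8 = 112
center_y_8 = 132
radius_8 = 56
center_x_9 = 60
center_y_9 = 500
radius_9 = 52
center_x_10 = 500
radius_10 = 44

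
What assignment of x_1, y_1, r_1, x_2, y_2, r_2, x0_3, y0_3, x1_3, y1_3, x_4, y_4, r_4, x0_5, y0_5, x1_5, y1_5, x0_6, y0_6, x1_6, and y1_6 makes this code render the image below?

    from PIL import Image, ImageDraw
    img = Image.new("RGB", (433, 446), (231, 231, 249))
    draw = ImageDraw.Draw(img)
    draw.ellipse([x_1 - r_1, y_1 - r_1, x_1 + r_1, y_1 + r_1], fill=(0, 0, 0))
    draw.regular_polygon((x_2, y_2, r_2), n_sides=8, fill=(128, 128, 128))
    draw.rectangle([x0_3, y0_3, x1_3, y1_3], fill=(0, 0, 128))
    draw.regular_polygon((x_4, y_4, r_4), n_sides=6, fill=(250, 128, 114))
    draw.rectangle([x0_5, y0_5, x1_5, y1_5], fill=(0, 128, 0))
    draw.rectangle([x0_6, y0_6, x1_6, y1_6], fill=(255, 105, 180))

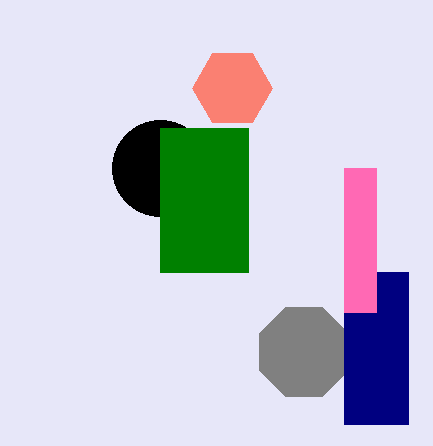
x_1 = 160
y_1 = 168
r_1 = 48
x_2 = 304
y_2 = 352
r_2 = 48
x0_3 = 344
y0_3 = 272
x1_3 = 408
y1_3 = 424
x_4 = 232
y_4 = 88
r_4 = 40
x0_5 = 160
y0_5 = 128
x1_5 = 248
y1_5 = 272
x0_6 = 344
y0_6 = 168
x1_6 = 376
y1_6 = 312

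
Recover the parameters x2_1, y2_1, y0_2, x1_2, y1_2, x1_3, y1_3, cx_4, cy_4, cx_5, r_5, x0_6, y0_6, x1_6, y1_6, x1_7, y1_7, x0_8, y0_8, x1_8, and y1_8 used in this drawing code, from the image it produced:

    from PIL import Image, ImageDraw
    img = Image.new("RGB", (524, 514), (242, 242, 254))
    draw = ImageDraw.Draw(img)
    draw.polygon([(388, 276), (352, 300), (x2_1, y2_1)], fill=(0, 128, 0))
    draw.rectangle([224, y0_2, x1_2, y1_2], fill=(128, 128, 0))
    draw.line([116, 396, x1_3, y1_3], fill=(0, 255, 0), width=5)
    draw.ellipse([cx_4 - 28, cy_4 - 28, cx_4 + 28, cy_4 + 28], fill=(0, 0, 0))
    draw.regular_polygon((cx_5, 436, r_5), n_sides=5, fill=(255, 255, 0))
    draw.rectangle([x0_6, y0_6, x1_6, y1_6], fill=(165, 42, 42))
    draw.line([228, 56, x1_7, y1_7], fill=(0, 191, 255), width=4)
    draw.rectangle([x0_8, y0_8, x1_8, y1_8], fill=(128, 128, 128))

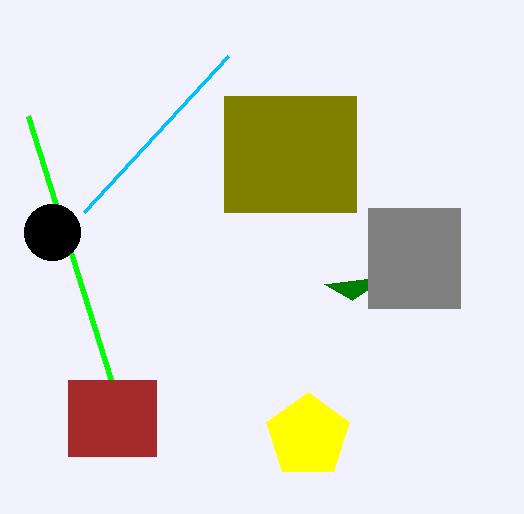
x2_1 = 324, y2_1 = 284, y0_2 = 96, x1_2 = 356, y1_2 = 212, x1_3 = 28, y1_3 = 116, cx_4 = 52, cy_4 = 232, cx_5 = 308, r_5 = 44, x0_6 = 68, y0_6 = 380, x1_6 = 156, y1_6 = 456, x1_7 = 84, y1_7 = 212, x0_8 = 368, y0_8 = 208, x1_8 = 460, y1_8 = 308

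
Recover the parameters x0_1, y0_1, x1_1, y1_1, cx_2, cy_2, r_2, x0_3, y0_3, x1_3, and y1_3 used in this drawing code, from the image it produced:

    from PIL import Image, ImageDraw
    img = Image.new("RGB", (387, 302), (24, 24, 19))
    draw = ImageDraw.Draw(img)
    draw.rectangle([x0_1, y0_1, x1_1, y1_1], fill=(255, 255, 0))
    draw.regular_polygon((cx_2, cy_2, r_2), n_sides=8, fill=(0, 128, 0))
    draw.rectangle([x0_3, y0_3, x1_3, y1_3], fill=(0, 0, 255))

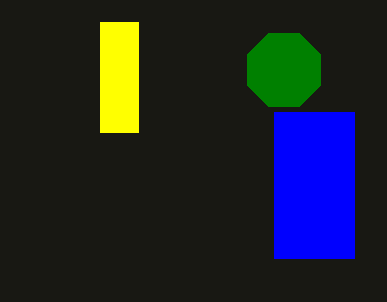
x0_1 = 100, y0_1 = 22, x1_1 = 138, y1_1 = 132, cx_2 = 284, cy_2 = 70, r_2 = 40, x0_3 = 274, y0_3 = 112, x1_3 = 354, y1_3 = 258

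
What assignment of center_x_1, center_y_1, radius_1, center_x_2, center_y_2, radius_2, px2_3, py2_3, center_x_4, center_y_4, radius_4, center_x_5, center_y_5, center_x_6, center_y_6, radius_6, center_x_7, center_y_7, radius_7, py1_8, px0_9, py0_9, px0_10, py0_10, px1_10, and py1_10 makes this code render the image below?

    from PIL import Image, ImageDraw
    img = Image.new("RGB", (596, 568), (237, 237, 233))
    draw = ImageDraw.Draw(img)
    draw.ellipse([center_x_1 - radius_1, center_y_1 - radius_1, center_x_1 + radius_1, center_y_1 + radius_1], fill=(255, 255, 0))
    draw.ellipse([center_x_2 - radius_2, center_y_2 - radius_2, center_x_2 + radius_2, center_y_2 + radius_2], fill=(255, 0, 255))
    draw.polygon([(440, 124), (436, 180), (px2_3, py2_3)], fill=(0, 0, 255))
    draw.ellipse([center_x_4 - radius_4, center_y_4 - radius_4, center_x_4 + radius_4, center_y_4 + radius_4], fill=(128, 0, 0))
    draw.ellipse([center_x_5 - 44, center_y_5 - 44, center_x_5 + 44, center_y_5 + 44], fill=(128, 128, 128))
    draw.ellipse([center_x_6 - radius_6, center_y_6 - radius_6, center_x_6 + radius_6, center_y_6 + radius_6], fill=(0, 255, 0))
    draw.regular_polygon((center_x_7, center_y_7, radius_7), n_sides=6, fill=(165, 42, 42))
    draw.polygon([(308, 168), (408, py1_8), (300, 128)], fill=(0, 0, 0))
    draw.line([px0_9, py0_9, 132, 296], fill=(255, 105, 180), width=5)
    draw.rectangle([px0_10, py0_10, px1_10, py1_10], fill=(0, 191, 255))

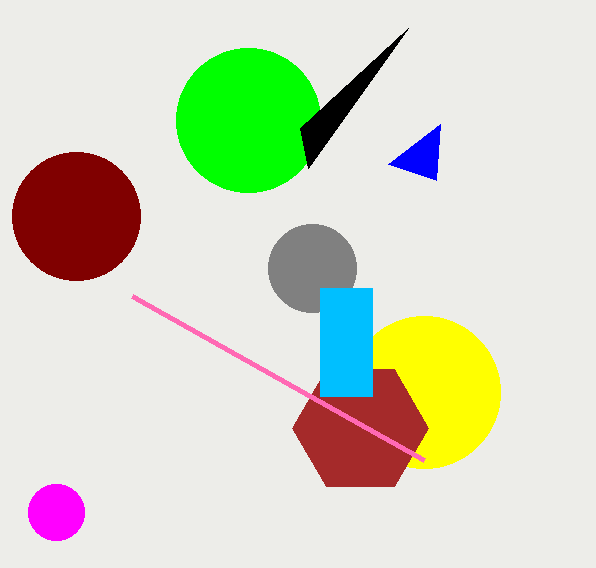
center_x_1 = 424; center_y_1 = 392; radius_1 = 76; center_x_2 = 56; center_y_2 = 512; radius_2 = 28; px2_3 = 388; py2_3 = 164; center_x_4 = 76; center_y_4 = 216; radius_4 = 64; center_x_5 = 312; center_y_5 = 268; center_x_6 = 248; center_y_6 = 120; radius_6 = 72; center_x_7 = 360; center_y_7 = 428; radius_7 = 68; py1_8 = 28; px0_9 = 424; py0_9 = 460; px0_10 = 320; py0_10 = 288; px1_10 = 372; py1_10 = 396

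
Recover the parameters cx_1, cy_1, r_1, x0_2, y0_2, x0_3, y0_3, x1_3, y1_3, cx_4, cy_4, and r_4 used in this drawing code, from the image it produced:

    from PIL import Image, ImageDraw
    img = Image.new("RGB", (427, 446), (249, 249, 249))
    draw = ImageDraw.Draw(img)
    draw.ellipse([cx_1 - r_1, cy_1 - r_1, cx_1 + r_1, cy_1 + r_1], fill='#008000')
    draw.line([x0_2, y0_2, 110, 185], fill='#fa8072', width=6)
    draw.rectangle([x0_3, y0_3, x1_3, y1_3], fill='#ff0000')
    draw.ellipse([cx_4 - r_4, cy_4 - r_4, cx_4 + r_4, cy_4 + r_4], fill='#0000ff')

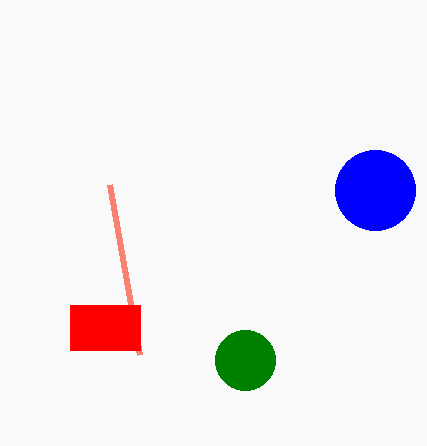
cx_1 = 245
cy_1 = 360
r_1 = 30
x0_2 = 140
y0_2 = 355
x0_3 = 70
y0_3 = 305
x1_3 = 140
y1_3 = 350
cx_4 = 375
cy_4 = 190
r_4 = 40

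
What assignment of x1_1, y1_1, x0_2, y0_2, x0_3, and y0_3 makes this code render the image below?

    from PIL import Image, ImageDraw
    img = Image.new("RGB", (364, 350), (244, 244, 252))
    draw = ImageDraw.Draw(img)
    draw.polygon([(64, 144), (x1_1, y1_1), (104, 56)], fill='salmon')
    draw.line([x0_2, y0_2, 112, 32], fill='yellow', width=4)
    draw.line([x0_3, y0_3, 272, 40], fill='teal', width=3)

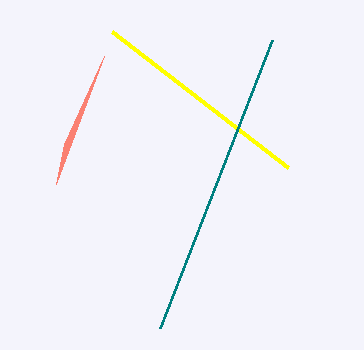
x1_1 = 56, y1_1 = 184, x0_2 = 288, y0_2 = 168, x0_3 = 160, y0_3 = 328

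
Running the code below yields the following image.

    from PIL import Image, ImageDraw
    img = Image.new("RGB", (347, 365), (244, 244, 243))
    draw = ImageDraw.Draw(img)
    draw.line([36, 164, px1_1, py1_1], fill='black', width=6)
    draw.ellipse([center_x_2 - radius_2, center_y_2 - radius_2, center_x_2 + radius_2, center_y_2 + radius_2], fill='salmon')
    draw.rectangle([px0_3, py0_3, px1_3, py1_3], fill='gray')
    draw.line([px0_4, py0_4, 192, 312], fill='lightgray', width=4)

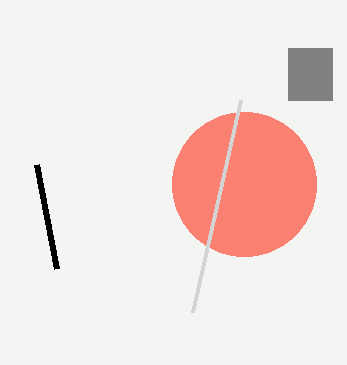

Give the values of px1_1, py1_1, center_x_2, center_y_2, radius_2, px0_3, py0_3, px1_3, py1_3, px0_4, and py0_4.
px1_1 = 56; py1_1 = 268; center_x_2 = 244; center_y_2 = 184; radius_2 = 72; px0_3 = 288; py0_3 = 48; px1_3 = 332; py1_3 = 100; px0_4 = 240; py0_4 = 100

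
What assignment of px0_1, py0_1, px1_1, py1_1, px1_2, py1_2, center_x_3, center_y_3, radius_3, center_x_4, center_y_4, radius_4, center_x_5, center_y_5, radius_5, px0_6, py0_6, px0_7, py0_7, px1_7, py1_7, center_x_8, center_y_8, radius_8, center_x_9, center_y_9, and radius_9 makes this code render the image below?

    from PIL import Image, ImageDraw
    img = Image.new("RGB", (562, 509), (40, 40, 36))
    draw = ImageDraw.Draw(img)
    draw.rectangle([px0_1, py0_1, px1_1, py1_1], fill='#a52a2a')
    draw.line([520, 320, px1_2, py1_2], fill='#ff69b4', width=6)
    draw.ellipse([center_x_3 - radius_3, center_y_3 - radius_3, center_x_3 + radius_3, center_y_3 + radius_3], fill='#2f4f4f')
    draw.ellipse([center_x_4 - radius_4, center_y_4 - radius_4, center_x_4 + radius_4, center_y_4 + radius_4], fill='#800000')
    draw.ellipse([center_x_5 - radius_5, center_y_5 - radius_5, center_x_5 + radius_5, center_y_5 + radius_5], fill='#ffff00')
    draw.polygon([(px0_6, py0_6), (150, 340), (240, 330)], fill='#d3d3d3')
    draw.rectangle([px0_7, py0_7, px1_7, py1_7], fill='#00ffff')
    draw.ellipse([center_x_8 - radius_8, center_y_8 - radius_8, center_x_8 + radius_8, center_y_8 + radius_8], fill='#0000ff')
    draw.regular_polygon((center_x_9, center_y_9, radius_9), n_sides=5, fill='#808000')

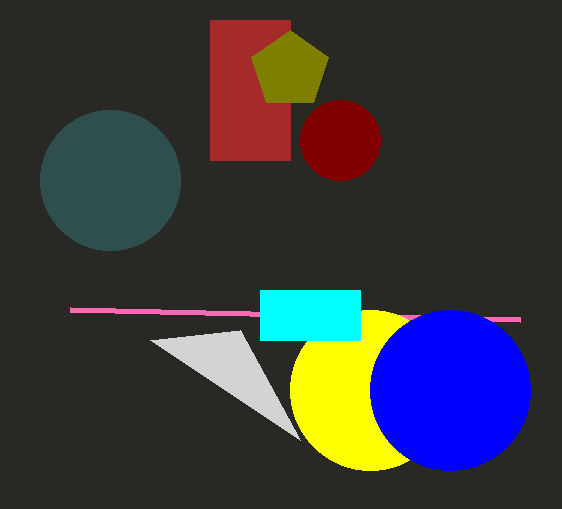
px0_1 = 210, py0_1 = 20, px1_1 = 290, py1_1 = 160, px1_2 = 70, py1_2 = 310, center_x_3 = 110, center_y_3 = 180, radius_3 = 70, center_x_4 = 340, center_y_4 = 140, radius_4 = 40, center_x_5 = 370, center_y_5 = 390, radius_5 = 80, px0_6 = 300, py0_6 = 440, px0_7 = 260, py0_7 = 290, px1_7 = 360, py1_7 = 340, center_x_8 = 450, center_y_8 = 390, radius_8 = 80, center_x_9 = 290, center_y_9 = 70, radius_9 = 40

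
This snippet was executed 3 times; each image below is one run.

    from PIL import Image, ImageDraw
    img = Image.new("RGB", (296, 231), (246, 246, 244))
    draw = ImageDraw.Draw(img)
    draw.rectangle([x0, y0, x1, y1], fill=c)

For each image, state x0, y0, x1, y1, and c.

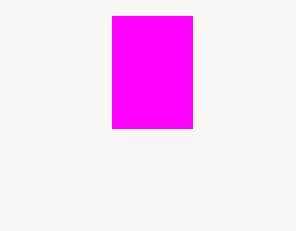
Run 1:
x0 = 112; y0 = 16; x1 = 192; y1 = 128; c = 'magenta'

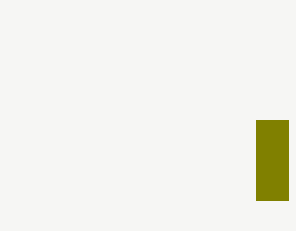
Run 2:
x0 = 256
y0 = 120
x1 = 288
y1 = 200
c = 'olive'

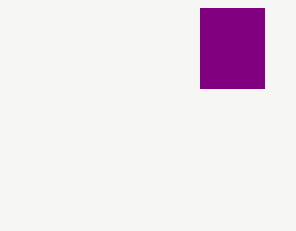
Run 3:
x0 = 200; y0 = 8; x1 = 264; y1 = 88; c = 'purple'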